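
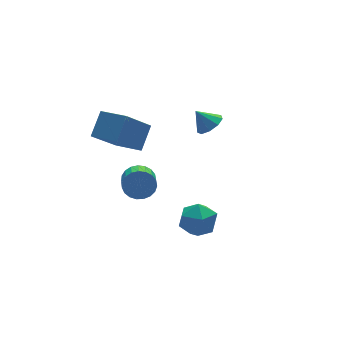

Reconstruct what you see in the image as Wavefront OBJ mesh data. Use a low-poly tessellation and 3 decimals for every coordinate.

v -4.011 -0.32 2.705
v -3.192 0.375 3.708
v -4.742 0.947 2.424
v -3.923 1.642 3.427
v -2.557 0.178 1.173
v -1.738 0.873 2.176
v -3.288 1.445 0.892
v -2.469 2.14 1.895
v -1.501 2.851 -3.341
v -1.075 3.005 -2.622
v -1.492 2.002 -2.16
v -1.919 1.849 -2.879
v -1.384 3.163 -2.559
v -1.801 2.16 -2.097
v -1.714 3.267 -2.63
v -2.132 2.264 -2.169
v -2.008 3.299 -2.825
v -2.425 2.296 -2.364
v -2.213 3.254 -3.109
v -2.63 2.251 -2.648
v -2.296 3.139 -3.433
v -2.713 2.137 -2.972
v -2.241 2.975 -3.741
v -2.658 1.972 -3.28
v -2.058 2.789 -3.98
v -2.475 1.786 -3.518
v -1.779 2.614 -4.108
v -2.197 1.611 -3.647
v -1.452 2.48 -4.104
v -1.869 1.477 -3.642
v -1.134 2.41 -3.967
v -1.551 1.407 -3.506
v -0.879 2.417 -3.723
v -1.296 1.414 -3.261
v -0.732 2.498 -3.412
v -1.149 1.496 -2.95
v -0.717 2.641 -3.089
v -1.134 1.638 -2.627
v -0.839 2.82 -2.809
v -1.256 1.818 -2.348
v 2.018 2.188 0.031
v 2.697 2.338 0.386
v 1.462 2.632 0.909
v 2.553 2.754 0.084
v 2.159 2.905 -0.242
v 1.699 2.721 -0.44
v 1.389 2.288 -0.418
v 1.373 1.808 -0.186
v 1.659 1.506 0.148
v 2.114 1.523 0.427
v 2.523 1.852 0.521
v -2.023 -2.67 -2.331
v -1.511 -2.144 -1.608
v -0.949 -3.936 -2.172
v -0.437 -3.41 -1.449
v -1.382 -3.768 -1.252
v -2.046 -2.986 -1.35
v -0.414 -3.094 -2.43
v -1.078 -2.312 -2.528
v -0.516 -2.406 -1.67
v -1.114 -2.823 -0.941
v -1.346 -3.257 -2.839
v -1.944 -3.674 -2.11
f 2 4 1
f 5 2 1
f 1 4 3
f 3 5 1
f 2 8 4
f 6 2 5
f 6 8 2
f 4 8 3
f 7 5 3
f 3 8 7
f 7 6 5
f 8 6 7
f 10 9 13
f 10 13 11
f 11 13 14
f 11 14 12
f 13 9 15
f 13 15 14
f 14 15 16
f 14 16 12
f 15 9 17
f 15 17 16
f 16 17 18
f 16 18 12
f 17 9 19
f 17 19 18
f 18 19 20
f 18 20 12
f 19 9 21
f 19 21 20
f 20 21 22
f 20 22 12
f 21 9 23
f 21 23 22
f 22 23 24
f 22 24 12
f 23 9 25
f 23 25 24
f 24 25 26
f 24 26 12
f 25 9 27
f 25 27 26
f 26 27 28
f 26 28 12
f 27 9 29
f 27 29 28
f 28 29 30
f 28 30 12
f 29 9 31
f 29 31 30
f 30 31 32
f 30 32 12
f 31 9 33
f 31 33 32
f 32 33 34
f 32 34 12
f 33 9 35
f 33 35 34
f 34 35 36
f 34 36 12
f 35 9 37
f 35 37 36
f 36 37 38
f 36 38 12
f 37 9 39
f 37 39 38
f 38 39 40
f 38 40 12
f 39 9 10
f 39 10 40
f 40 10 11
f 40 11 12
f 42 41 44
f 42 44 43
f 44 41 45
f 44 45 43
f 45 41 46
f 45 46 43
f 46 41 47
f 46 47 43
f 47 41 48
f 47 48 43
f 48 41 49
f 48 49 43
f 49 41 50
f 49 50 43
f 50 41 51
f 50 51 43
f 51 41 42
f 51 42 43
f 52 63 57
f 52 57 53
f 52 53 59
f 52 59 62
f 52 62 63
f 53 57 61
f 57 63 56
f 63 62 54
f 62 59 58
f 59 53 60
f 55 61 56
f 55 56 54
f 55 54 58
f 55 58 60
f 55 60 61
f 56 61 57
f 54 56 63
f 58 54 62
f 60 58 59
f 61 60 53



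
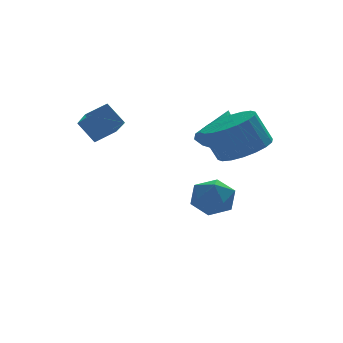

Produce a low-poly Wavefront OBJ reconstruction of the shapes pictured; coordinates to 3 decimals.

v 2.499 2.686 -0.643
v 2.922 2.224 0.094
v 2.238 1.316 -1.354
v 2.661 0.854 -0.617
v 1.808 1.291 -0.488
v 1.969 2.137 -0.049
v 3.191 1.403 -1.211
v 3.352 2.249 -0.772
v 3.35 1.43 -0.258
v 2.495 1.361 0.19
v 2.665 2.179 -1.45
v 1.81 2.11 -1.002
v 2.681 1.384 2.408
v 3.326 1.687 1.735
v 3.419 2.396 3.572
v 2.848 2.058 1.716
v 2.306 2.172 1.961
v 1.907 1.985 2.377
v 1.804 1.569 2.804
v 2.035 1.082 3.08
v 2.513 0.711 3.099
v 3.055 0.597 2.854
v 3.454 0.783 2.439
v 3.558 1.2 2.012
v 2.838 -0.869 2.682
v 3.819 -1.05 3.146
v 3.243 -0.791 4.463
v 2.262 -0.611 3.998
v 3.828 -0.569 3.056
v 3.252 -0.31 4.372
v 3.641 -0.147 2.891
v 3.065 0.111 4.208
v 3.295 0.131 2.685
v 2.719 0.39 4.002
v 2.859 0.212 2.478
v 2.283 0.47 3.795
v 2.418 0.078 2.312
v 1.842 0.336 3.628
v 2.061 -0.244 2.219
v 1.485 0.015 3.535
v 1.857 -0.689 2.217
v 1.281 -0.43 3.534
v 1.848 -1.17 2.308
v 1.272 -0.911 3.624
v 2.035 -1.591 2.472
v 1.459 -1.333 3.789
v 2.381 -1.87 2.678
v 1.805 -1.611 3.995
v 2.817 -1.95 2.885
v 2.241 -1.692 4.202
v 3.258 -1.816 3.052
v 2.682 -1.558 4.368
v 3.615 -1.495 3.145
v 3.039 -1.236 4.461
v -2.254 3.212 3.253
v -2.302 1.982 4.075
v -1.346 3.432 3.635
v -1.393 2.202 4.457
v -1.767 2.638 2.423
v -1.814 1.408 3.245
v -0.858 2.858 2.805
v -0.906 1.628 3.627
f 1 12 6
f 1 6 2
f 1 2 8
f 1 8 11
f 1 11 12
f 2 6 10
f 6 12 5
f 12 11 3
f 11 8 7
f 8 2 9
f 4 10 5
f 4 5 3
f 4 3 7
f 4 7 9
f 4 9 10
f 5 10 6
f 3 5 12
f 7 3 11
f 9 7 8
f 10 9 2
f 14 13 16
f 14 16 15
f 16 13 17
f 16 17 15
f 17 13 18
f 17 18 15
f 18 13 19
f 18 19 15
f 19 13 20
f 19 20 15
f 20 13 21
f 20 21 15
f 21 13 22
f 21 22 15
f 22 13 23
f 22 23 15
f 23 13 24
f 23 24 15
f 24 13 14
f 24 14 15
f 26 25 29
f 26 29 27
f 27 29 30
f 27 30 28
f 29 25 31
f 29 31 30
f 30 31 32
f 30 32 28
f 31 25 33
f 31 33 32
f 32 33 34
f 32 34 28
f 33 25 35
f 33 35 34
f 34 35 36
f 34 36 28
f 35 25 37
f 35 37 36
f 36 37 38
f 36 38 28
f 37 25 39
f 37 39 38
f 38 39 40
f 38 40 28
f 39 25 41
f 39 41 40
f 40 41 42
f 40 42 28
f 41 25 43
f 41 43 42
f 42 43 44
f 42 44 28
f 43 25 45
f 43 45 44
f 44 45 46
f 44 46 28
f 45 25 47
f 45 47 46
f 46 47 48
f 46 48 28
f 47 25 49
f 47 49 48
f 48 49 50
f 48 50 28
f 49 25 51
f 49 51 50
f 50 51 52
f 50 52 28
f 51 25 53
f 51 53 52
f 52 53 54
f 52 54 28
f 53 25 26
f 53 26 54
f 54 26 27
f 54 27 28
f 56 58 55
f 59 56 55
f 55 58 57
f 57 59 55
f 56 62 58
f 60 56 59
f 60 62 56
f 58 62 57
f 61 59 57
f 57 62 61
f 61 60 59
f 62 60 61



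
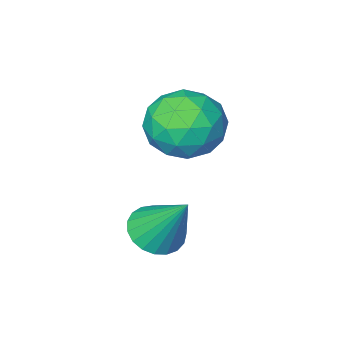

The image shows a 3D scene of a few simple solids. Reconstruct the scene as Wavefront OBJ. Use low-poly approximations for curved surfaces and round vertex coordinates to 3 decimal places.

v -0.342 -2.656 -0.145
v 0.156 -3.006 0.888
v -1.636 -4.094 -0.008
v -1.138 -4.444 1.025
v -1.74 -3.408 0.969
v -0.94 -2.519 0.885
v -0.54 -4.581 -0.005
v 0.26 -3.692 -0.089
v 0.033 -4.195 0.975
v -0.708 -3.47 1.577
v -0.772 -3.63 -0.697
v -1.513 -2.905 -0.095
v 0.021 -2.705 0.359
v -1.501 -4.395 0.521
v -1.854 -3.787 0.488
v -1.562 -3.992 1.095
v -0.623 -2.419 0.357
v -0.331 -2.624 0.965
v -1.445 -2.861 1.012
v -1.149 -4.476 -0.085
v -0.857 -4.681 0.523
v 0.082 -3.108 -0.215
v 0.374 -3.313 0.392
v -0.035 -4.239 -0.132
v 0.241 -3.609 1.018
v -0.52 -4.454 1.098
v -0.168 -4.535 0.493
v 0.302 -4.012 0.443
v -0.195 -3.183 1.371
v -0.955 -4.028 1.452
v -1.309 -3.42 1.419
v -0.839 -2.897 1.369
v -0.267 -3.882 1.423
v -0.525 -3.072 -0.572
v -1.285 -3.917 -0.491
v -0.641 -4.203 -0.489
v -0.171 -3.68 -0.539
v -0.96 -2.646 -0.218
v -1.721 -3.491 -0.138
v -1.782 -3.088 0.437
v -1.312 -2.565 0.387
v -1.213 -3.218 -0.543
v 0.889 -2.225 -2.322
v 1.706 -2.03 -2.318
v 0.611 -1.095 -0.658
v 1.571 -1.774 -2.514
v 1.319 -1.596 -2.677
v 0.992 -1.527 -2.778
v 0.647 -1.578 -2.801
v 0.344 -1.742 -2.741
v 0.135 -1.988 -2.608
v 0.057 -2.276 -2.426
v 0.122 -2.555 -2.226
v 0.32 -2.776 -2.042
v 0.617 -2.903 -1.907
v 0.96 -2.912 -1.844
v 1.291 -2.802 -1.863
v 1.553 -2.592 -1.962
v 1.699 -2.319 -2.122
f 1 38 17
f 38 12 41
f 17 41 6
f 38 41 17
f 1 17 13
f 17 6 18
f 13 18 2
f 17 18 13
f 1 13 22
f 13 2 23
f 22 23 8
f 13 23 22
f 1 22 34
f 22 8 37
f 34 37 11
f 22 37 34
f 1 34 38
f 34 11 42
f 38 42 12
f 34 42 38
f 2 18 29
f 18 6 32
f 29 32 10
f 18 32 29
f 6 41 19
f 41 12 40
f 19 40 5
f 41 40 19
f 12 42 39
f 42 11 35
f 39 35 3
f 42 35 39
f 11 37 36
f 37 8 24
f 36 24 7
f 37 24 36
f 8 23 28
f 23 2 25
f 28 25 9
f 23 25 28
f 4 30 16
f 30 10 31
f 16 31 5
f 30 31 16
f 4 16 14
f 16 5 15
f 14 15 3
f 16 15 14
f 4 14 21
f 14 3 20
f 21 20 7
f 14 20 21
f 4 21 26
f 21 7 27
f 26 27 9
f 21 27 26
f 4 26 30
f 26 9 33
f 30 33 10
f 26 33 30
f 5 31 19
f 31 10 32
f 19 32 6
f 31 32 19
f 3 15 39
f 15 5 40
f 39 40 12
f 15 40 39
f 7 20 36
f 20 3 35
f 36 35 11
f 20 35 36
f 9 27 28
f 27 7 24
f 28 24 8
f 27 24 28
f 10 33 29
f 33 9 25
f 29 25 2
f 33 25 29
f 44 43 46
f 44 46 45
f 46 43 47
f 46 47 45
f 47 43 48
f 47 48 45
f 48 43 49
f 48 49 45
f 49 43 50
f 49 50 45
f 50 43 51
f 50 51 45
f 51 43 52
f 51 52 45
f 52 43 53
f 52 53 45
f 53 43 54
f 53 54 45
f 54 43 55
f 54 55 45
f 55 43 56
f 55 56 45
f 56 43 57
f 56 57 45
f 57 43 58
f 57 58 45
f 58 43 59
f 58 59 45
f 59 43 44
f 59 44 45



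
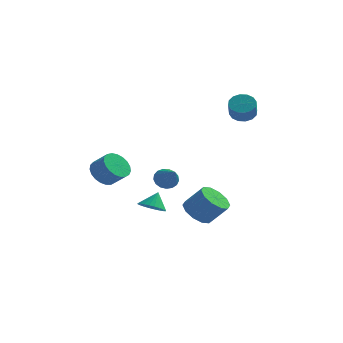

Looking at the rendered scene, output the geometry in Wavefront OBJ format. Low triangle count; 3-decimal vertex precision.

v 2.052 1.262 -3.855
v 2.768 0.993 -4.483
v 3.785 0.968 -3.313
v 3.068 1.238 -2.685
v 2.757 1.604 -4.46
v 3.773 1.58 -3.29
v 2.476 2.085 -4.206
v 3.492 2.06 -3.036
v 2.033 2.251 -3.818
v 3.05 2.227 -2.648
v 1.598 2.04 -3.444
v 2.614 2.016 -2.274
v 1.335 1.532 -3.227
v 2.352 1.507 -2.057
v 1.347 0.92 -3.25
v 2.363 0.896 -2.08
v 1.628 0.44 -3.504
v 2.644 0.415 -2.334
v 2.07 0.273 -3.892
v 3.087 0.249 -2.722
v 2.506 0.484 -4.266
v 3.522 0.46 -3.096
v 1.209 -2.011 -0.306
v 1.525 -1.521 0.044
v 1.971 -3.169 0.626
v 1.249 -1.57 0.21
v 0.964 -1.719 0.257
v 0.735 -1.936 0.176
v 0.614 -2.17 -0.016
v 0.63 -2.367 -0.275
v 0.779 -2.483 -0.54
v 1.026 -2.491 -0.752
v 1.315 -2.389 -0.861
v 1.579 -2.2 -0.844
v 1.759 -1.969 -0.703
v 1.813 -1.747 -0.471
v 1.729 -1.585 -0.201
v 3.936 3.918 2.738
v 4.68 3.859 2.594
v 4.788 3.122 3.457
v 4.044 3.182 3.602
v 4.649 4.155 2.851
v 4.758 3.418 3.714
v 4.428 4.388 3.078
v 4.536 3.651 3.941
v 4.074 4.495 3.213
v 4.183 3.759 4.077
v 3.684 4.448 3.222
v 3.792 3.711 4.085
v 3.361 4.258 3.101
v 3.469 3.522 3.964
v 3.192 3.978 2.883
v 3.3 3.241 3.746
v 3.222 3.682 2.626
v 3.331 2.945 3.489
v 3.444 3.449 2.399
v 3.552 2.712 3.262
v 3.797 3.341 2.263
v 3.906 2.605 3.127
v 4.188 3.389 2.255
v 4.296 2.652 3.118
v 4.511 3.578 2.376
v 4.619 2.842 3.239
v -0.657 2.137 -4.076
v 0.147 2.083 -4.227
v -0.443 2.703 -3.144
v 0.074 2.357 -4.376
v -0.111 2.597 -4.48
v -0.379 2.767 -4.521
v -0.689 2.841 -4.495
v -0.994 2.808 -4.405
v -1.248 2.673 -4.265
v -1.412 2.456 -4.096
v -1.461 2.191 -3.924
v -1.387 1.918 -3.775
v -1.203 1.678 -3.671
v -0.935 1.508 -3.63
v -0.625 1.434 -3.656
v -0.32 1.467 -3.746
v -0.066 1.602 -3.886
v 0.098 1.818 -4.055
v -1.805 -3.116 0.22
v -1.217 -3.045 -0.431
v -0.388 -3.314 0.289
v -0.975 -3.384 0.94
v -1.223 -2.705 -0.297
v -0.394 -2.974 0.423
v -1.329 -2.436 -0.073
v -0.5 -2.704 0.646
v -1.518 -2.284 0.201
v -0.689 -2.552 0.92
v -1.757 -2.276 0.479
v -0.927 -2.544 1.198
v -2.003 -2.413 0.712
v -1.174 -2.682 1.431
v -2.215 -2.672 0.86
v -1.386 -2.94 1.579
v -2.357 -3.007 0.897
v -1.528 -3.276 1.616
v -2.402 -3.362 0.817
v -1.573 -3.63 1.537
v -2.345 -3.673 0.635
v -1.516 -3.942 1.354
v -2.194 -3.889 0.38
v -1.365 -4.157 1.1
v -1.975 -3.97 0.098
v -1.146 -4.239 0.818
v -1.728 -3.904 -0.163
v -0.898 -4.173 0.557
v -1.493 -3.702 -0.358
v -0.664 -3.97 0.362
v -1.312 -3.398 -0.452
v -0.483 -3.667 0.267
f 2 1 5
f 2 5 3
f 3 5 6
f 3 6 4
f 5 1 7
f 5 7 6
f 6 7 8
f 6 8 4
f 7 1 9
f 7 9 8
f 8 9 10
f 8 10 4
f 9 1 11
f 9 11 10
f 10 11 12
f 10 12 4
f 11 1 13
f 11 13 12
f 12 13 14
f 12 14 4
f 13 1 15
f 13 15 14
f 14 15 16
f 14 16 4
f 15 1 17
f 15 17 16
f 16 17 18
f 16 18 4
f 17 1 19
f 17 19 18
f 18 19 20
f 18 20 4
f 19 1 21
f 19 21 20
f 20 21 22
f 20 22 4
f 21 1 2
f 21 2 22
f 22 2 3
f 22 3 4
f 24 23 26
f 24 26 25
f 26 23 27
f 26 27 25
f 27 23 28
f 27 28 25
f 28 23 29
f 28 29 25
f 29 23 30
f 29 30 25
f 30 23 31
f 30 31 25
f 31 23 32
f 31 32 25
f 32 23 33
f 32 33 25
f 33 23 34
f 33 34 25
f 34 23 35
f 34 35 25
f 35 23 36
f 35 36 25
f 36 23 37
f 36 37 25
f 37 23 24
f 37 24 25
f 39 38 42
f 39 42 40
f 40 42 43
f 40 43 41
f 42 38 44
f 42 44 43
f 43 44 45
f 43 45 41
f 44 38 46
f 44 46 45
f 45 46 47
f 45 47 41
f 46 38 48
f 46 48 47
f 47 48 49
f 47 49 41
f 48 38 50
f 48 50 49
f 49 50 51
f 49 51 41
f 50 38 52
f 50 52 51
f 51 52 53
f 51 53 41
f 52 38 54
f 52 54 53
f 53 54 55
f 53 55 41
f 54 38 56
f 54 56 55
f 55 56 57
f 55 57 41
f 56 38 58
f 56 58 57
f 57 58 59
f 57 59 41
f 58 38 60
f 58 60 59
f 59 60 61
f 59 61 41
f 60 38 62
f 60 62 61
f 61 62 63
f 61 63 41
f 62 38 39
f 62 39 63
f 63 39 40
f 63 40 41
f 65 64 67
f 65 67 66
f 67 64 68
f 67 68 66
f 68 64 69
f 68 69 66
f 69 64 70
f 69 70 66
f 70 64 71
f 70 71 66
f 71 64 72
f 71 72 66
f 72 64 73
f 72 73 66
f 73 64 74
f 73 74 66
f 74 64 75
f 74 75 66
f 75 64 76
f 75 76 66
f 76 64 77
f 76 77 66
f 77 64 78
f 77 78 66
f 78 64 79
f 78 79 66
f 79 64 80
f 79 80 66
f 80 64 81
f 80 81 66
f 81 64 65
f 81 65 66
f 83 82 86
f 83 86 84
f 84 86 87
f 84 87 85
f 86 82 88
f 86 88 87
f 87 88 89
f 87 89 85
f 88 82 90
f 88 90 89
f 89 90 91
f 89 91 85
f 90 82 92
f 90 92 91
f 91 92 93
f 91 93 85
f 92 82 94
f 92 94 93
f 93 94 95
f 93 95 85
f 94 82 96
f 94 96 95
f 95 96 97
f 95 97 85
f 96 82 98
f 96 98 97
f 97 98 99
f 97 99 85
f 98 82 100
f 98 100 99
f 99 100 101
f 99 101 85
f 100 82 102
f 100 102 101
f 101 102 103
f 101 103 85
f 102 82 104
f 102 104 103
f 103 104 105
f 103 105 85
f 104 82 106
f 104 106 105
f 105 106 107
f 105 107 85
f 106 82 108
f 106 108 107
f 107 108 109
f 107 109 85
f 108 82 110
f 108 110 109
f 109 110 111
f 109 111 85
f 110 82 112
f 110 112 111
f 111 112 113
f 111 113 85
f 112 82 83
f 112 83 113
f 113 83 84
f 113 84 85



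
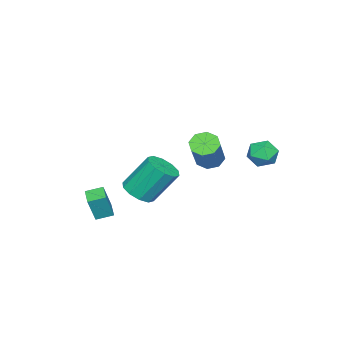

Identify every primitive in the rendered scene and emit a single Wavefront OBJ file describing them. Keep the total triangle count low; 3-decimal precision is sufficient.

v 2.014 1.239 -0.106
v 2.503 1.379 -0.602
v 3.934 1.88 0.95
v 3.446 1.741 1.446
v 2.208 1.817 -0.471
v 3.64 2.318 1.081
v 1.8 1.916 -0.127
v 3.232 2.417 1.425
v 1.517 1.619 0.23
v 2.949 2.12 1.782
v 1.526 1.1 0.39
v 2.957 1.601 1.942
v 1.82 0.662 0.259
v 3.252 1.163 1.811
v 2.228 0.563 -0.085
v 3.66 1.064 1.467
v 2.511 0.86 -0.442
v 3.943 1.361 1.11
v -0.607 2.647 -0.164
v -0.214 2.178 -0.741
v -1.726 2.662 -0.939
v -1.333 2.193 -1.516
v -1.537 1.86 -0.771
v -0.845 1.851 -0.292
v -1.095 2.989 -1.388
v -0.403 2.98 -0.909
v -0.515 2.39 -1.498
v -0.788 1.691 -1.116
v -1.152 3.149 -0.564
v -1.425 2.45 -0.182
v 4.196 -1.195 -1.945
v 5.029 -1.152 -1.7
v 4.498 -0.143 -0.069
v 3.664 -0.185 -0.315
v 4.923 -0.72 -2.002
v 4.391 0.289 -0.371
v 4.539 -0.47 -2.282
v 4.007 0.54 -0.652
v 4.023 -0.496 -2.434
v 3.492 0.513 -0.803
v 3.574 -0.789 -2.399
v 3.042 0.22 -0.768
v 3.362 -1.237 -2.191
v 2.831 -0.228 -0.56
v 3.469 -1.669 -1.889
v 2.937 -0.66 -0.258
v 3.853 -1.92 -1.608
v 3.321 -0.91 0.022
v 4.368 -1.893 -1.457
v 3.837 -0.884 0.174
v 4.818 -1.6 -1.492
v 4.286 -0.591 0.139
v 2.95 -4.354 -4.389
v 3.401 -4.494 -3.071
v 2.463 -3.661 -4.149
v 2.914 -3.801 -2.831
v 3.726 -3.739 -4.589
v 4.177 -3.879 -3.271
v 3.239 -3.046 -4.349
v 3.69 -3.186 -3.031
f 2 1 5
f 2 5 3
f 3 5 6
f 3 6 4
f 5 1 7
f 5 7 6
f 6 7 8
f 6 8 4
f 7 1 9
f 7 9 8
f 8 9 10
f 8 10 4
f 9 1 11
f 9 11 10
f 10 11 12
f 10 12 4
f 11 1 13
f 11 13 12
f 12 13 14
f 12 14 4
f 13 1 15
f 13 15 14
f 14 15 16
f 14 16 4
f 15 1 17
f 15 17 16
f 16 17 18
f 16 18 4
f 17 1 2
f 17 2 18
f 18 2 3
f 18 3 4
f 19 30 24
f 19 24 20
f 19 20 26
f 19 26 29
f 19 29 30
f 20 24 28
f 24 30 23
f 30 29 21
f 29 26 25
f 26 20 27
f 22 28 23
f 22 23 21
f 22 21 25
f 22 25 27
f 22 27 28
f 23 28 24
f 21 23 30
f 25 21 29
f 27 25 26
f 28 27 20
f 32 31 35
f 32 35 33
f 33 35 36
f 33 36 34
f 35 31 37
f 35 37 36
f 36 37 38
f 36 38 34
f 37 31 39
f 37 39 38
f 38 39 40
f 38 40 34
f 39 31 41
f 39 41 40
f 40 41 42
f 40 42 34
f 41 31 43
f 41 43 42
f 42 43 44
f 42 44 34
f 43 31 45
f 43 45 44
f 44 45 46
f 44 46 34
f 45 31 47
f 45 47 46
f 46 47 48
f 46 48 34
f 47 31 49
f 47 49 48
f 48 49 50
f 48 50 34
f 49 31 51
f 49 51 50
f 50 51 52
f 50 52 34
f 51 31 32
f 51 32 52
f 52 32 33
f 52 33 34
f 54 56 53
f 57 54 53
f 53 56 55
f 55 57 53
f 54 60 56
f 58 54 57
f 58 60 54
f 56 60 55
f 59 57 55
f 55 60 59
f 59 58 57
f 60 58 59



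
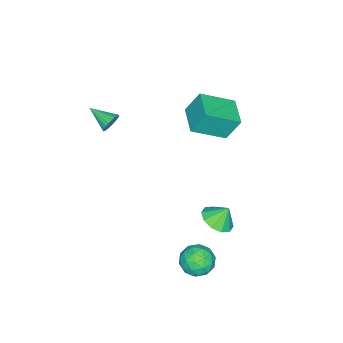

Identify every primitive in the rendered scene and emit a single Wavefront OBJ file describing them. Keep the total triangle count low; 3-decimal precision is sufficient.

v 2.171 -3.173 2.708
v 2.409 -3.37 2.217
v 2.089 -4.427 3.172
v 2.593 -3.335 2.344
v 2.713 -3.275 2.527
v 2.75 -3.2 2.737
v 2.699 -3.121 2.943
v 2.568 -3.05 3.113
v 2.377 -2.997 3.221
v 2.154 -2.971 3.252
v 1.934 -2.976 3.199
v 1.75 -3.01 3.072
v 1.63 -3.07 2.89
v 1.593 -3.145 2.68
v 1.643 -3.224 2.474
v 1.774 -3.296 2.304
v 1.966 -3.349 2.195
v 2.189 -3.375 2.165
v -2.986 -0.199 0.283
v -3.352 0.41 1.57
v -1.772 0.834 0.14
v -2.139 1.443 1.427
v -1.781 -1.483 1.233
v -2.148 -0.874 2.52
v -0.568 -0.45 1.09
v -0.934 0.159 2.377
v 4.167 3.367 -3.662
v 4.677 2.624 -3.871
v 3.023 2.476 -3.289
v 3.533 1.733 -3.498
v 3.747 2.248 -2.76
v 4.454 2.799 -2.991
v 3.246 2.301 -4.169
v 3.953 2.852 -4.4
v 4.108 1.965 -4.185
v 4.418 1.933 -3.314
v 3.282 3.167 -3.846
v 3.592 3.135 -2.975
v 4.522 3.074 -3.8
v 3.178 2.026 -3.36
v 3.303 2.329 -2.927
v 3.603 1.893 -3.05
v 4.391 3.176 -3.282
v 4.691 2.74 -3.405
v 4.145 2.519 -2.751
v 3.009 2.36 -3.755
v 3.309 1.924 -3.878
v 4.097 3.207 -4.11
v 4.397 2.771 -4.233
v 3.555 2.581 -4.409
v 4.488 2.25 -4.107
v 3.815 1.726 -3.887
v 3.647 2.06 -4.282
v 4.062 2.383 -4.418
v 4.67 2.231 -3.595
v 3.997 1.707 -3.375
v 4.123 2.01 -2.941
v 4.539 2.333 -3.077
v 4.335 1.843 -3.779
v 3.703 3.393 -3.785
v 3.03 2.869 -3.565
v 3.161 2.767 -4.083
v 3.577 3.09 -4.219
v 3.885 3.374 -3.273
v 3.212 2.85 -3.053
v 3.638 2.717 -2.742
v 4.053 3.04 -2.878
v 3.365 3.257 -3.381
v 0.316 1.609 -4.246
v 0.998 2.223 -4.298
v -0.016 2.051 -3.354
v 0.548 2.437 -4.571
v 0.009 2.335 -4.72
v -0.413 1.955 -4.689
v -0.557 1.443 -4.488
v -0.367 0.994 -4.195
v 0.083 0.78 -3.922
v 0.622 0.882 -3.772
v 1.044 1.262 -3.804
v 1.188 1.774 -4.005
f 2 1 4
f 2 4 3
f 4 1 5
f 4 5 3
f 5 1 6
f 5 6 3
f 6 1 7
f 6 7 3
f 7 1 8
f 7 8 3
f 8 1 9
f 8 9 3
f 9 1 10
f 9 10 3
f 10 1 11
f 10 11 3
f 11 1 12
f 11 12 3
f 12 1 13
f 12 13 3
f 13 1 14
f 13 14 3
f 14 1 15
f 14 15 3
f 15 1 16
f 15 16 3
f 16 1 17
f 16 17 3
f 17 1 18
f 17 18 3
f 18 1 2
f 18 2 3
f 20 22 19
f 23 20 19
f 19 22 21
f 21 23 19
f 20 26 22
f 24 20 23
f 24 26 20
f 22 26 21
f 25 23 21
f 21 26 25
f 25 24 23
f 26 24 25
f 27 64 43
f 64 38 67
f 43 67 32
f 64 67 43
f 27 43 39
f 43 32 44
f 39 44 28
f 43 44 39
f 27 39 48
f 39 28 49
f 48 49 34
f 39 49 48
f 27 48 60
f 48 34 63
f 60 63 37
f 48 63 60
f 27 60 64
f 60 37 68
f 64 68 38
f 60 68 64
f 28 44 55
f 44 32 58
f 55 58 36
f 44 58 55
f 32 67 45
f 67 38 66
f 45 66 31
f 67 66 45
f 38 68 65
f 68 37 61
f 65 61 29
f 68 61 65
f 37 63 62
f 63 34 50
f 62 50 33
f 63 50 62
f 34 49 54
f 49 28 51
f 54 51 35
f 49 51 54
f 30 56 42
f 56 36 57
f 42 57 31
f 56 57 42
f 30 42 40
f 42 31 41
f 40 41 29
f 42 41 40
f 30 40 47
f 40 29 46
f 47 46 33
f 40 46 47
f 30 47 52
f 47 33 53
f 52 53 35
f 47 53 52
f 30 52 56
f 52 35 59
f 56 59 36
f 52 59 56
f 31 57 45
f 57 36 58
f 45 58 32
f 57 58 45
f 29 41 65
f 41 31 66
f 65 66 38
f 41 66 65
f 33 46 62
f 46 29 61
f 62 61 37
f 46 61 62
f 35 53 54
f 53 33 50
f 54 50 34
f 53 50 54
f 36 59 55
f 59 35 51
f 55 51 28
f 59 51 55
f 70 69 72
f 70 72 71
f 72 69 73
f 72 73 71
f 73 69 74
f 73 74 71
f 74 69 75
f 74 75 71
f 75 69 76
f 75 76 71
f 76 69 77
f 76 77 71
f 77 69 78
f 77 78 71
f 78 69 79
f 78 79 71
f 79 69 80
f 79 80 71
f 80 69 70
f 80 70 71



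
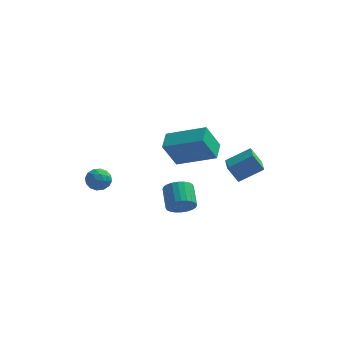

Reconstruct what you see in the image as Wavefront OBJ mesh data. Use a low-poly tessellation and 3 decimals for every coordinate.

v 0.876 0.147 -0.736
v 0.289 -0.268 0.627
v 0.859 1.143 -0.44
v 0.272 0.729 0.922
v 2.808 -0.049 0.038
v 2.221 -0.463 1.4
v 2.791 0.948 0.333
v 2.204 0.533 1.696
v -2.368 -1.933 -0.481
v -2.056 -2.203 -0.986
v -2.344 -2.857 0.026
v -2.032 -3.127 -0.479
v -1.73 -2.685 -0.107
v -1.744 -2.114 -0.421
v -2.656 -2.946 -0.539
v -2.67 -2.375 -0.853
v -2.234 -2.829 -1.022
v -1.661 -2.667 -0.755
v -2.739 -2.393 -0.205
v -2.166 -2.231 0.062
v -2.214 -1.987 -0.778
v -2.186 -3.073 -0.182
v -2.008 -2.813 0.037
v -1.825 -2.972 -0.26
v -2.031 -1.934 -0.446
v -1.847 -2.093 -0.743
v -1.656 -2.376 -0.226
v -2.553 -2.967 -0.217
v -2.369 -3.126 -0.514
v -2.575 -2.088 -0.7
v -2.392 -2.247 -0.997
v -2.744 -2.684 -0.734
v -2.135 -2.513 -1.096
v -2.121 -3.056 -0.798
v -2.487 -2.95 -0.834
v -2.496 -2.615 -1.018
v -1.799 -2.418 -0.939
v -1.785 -2.961 -0.641
v -1.607 -2.702 -0.422
v -1.616 -2.366 -0.607
v -1.903 -2.786 -0.96
v -2.615 -2.099 -0.319
v -2.601 -2.642 -0.021
v -2.784 -2.694 -0.353
v -2.793 -2.358 -0.538
v -2.279 -2.004 -0.162
v -2.265 -2.547 0.136
v -1.904 -2.445 0.058
v -1.913 -2.11 -0.126
v -2.497 -2.274 0
v 3.568 1.638 -2.537
v 3.014 1.704 -1.695
v 3.254 2.977 -2.849
v 2.7 3.043 -2.007
v 4.72 2.077 -1.813
v 4.166 2.143 -0.971
v 4.406 3.416 -2.125
v 3.852 3.482 -1.283
v 1.877 -3.859 -0.935
v 2.189 -4.101 -0.357
v 1.855 -3.123 0.233
v 1.543 -2.881 -0.345
v 2.393 -3.961 -0.473
v 2.059 -2.983 0.117
v 2.519 -3.806 -0.66
v 2.184 -2.828 -0.07
v 2.546 -3.658 -0.888
v 2.212 -2.681 -0.298
v 2.472 -3.542 -1.124
v 2.138 -2.564 -0.534
v 2.307 -3.473 -1.331
v 1.973 -2.495 -0.74
v 2.077 -3.464 -1.477
v 1.743 -2.486 -0.887
v 1.816 -3.514 -1.541
v 1.482 -2.536 -0.951
v 1.565 -3.617 -1.513
v 1.231 -2.639 -0.923
v 1.361 -3.757 -1.397
v 1.027 -2.779 -0.807
v 1.236 -3.912 -1.21
v 0.901 -2.934 -0.62
v 1.208 -4.059 -0.982
v 0.874 -3.082 -0.392
v 1.282 -4.176 -0.746
v 0.948 -3.198 -0.156
v 1.447 -4.245 -0.54
v 1.113 -3.267 0.051
v 1.677 -4.254 -0.393
v 1.343 -3.276 0.197
v 1.938 -4.204 -0.329
v 1.604 -3.226 0.261
f 2 4 1
f 5 2 1
f 1 4 3
f 3 5 1
f 2 8 4
f 6 2 5
f 6 8 2
f 4 8 3
f 7 5 3
f 3 8 7
f 7 6 5
f 8 6 7
f 9 46 25
f 46 20 49
f 25 49 14
f 46 49 25
f 9 25 21
f 25 14 26
f 21 26 10
f 25 26 21
f 9 21 30
f 21 10 31
f 30 31 16
f 21 31 30
f 9 30 42
f 30 16 45
f 42 45 19
f 30 45 42
f 9 42 46
f 42 19 50
f 46 50 20
f 42 50 46
f 10 26 37
f 26 14 40
f 37 40 18
f 26 40 37
f 14 49 27
f 49 20 48
f 27 48 13
f 49 48 27
f 20 50 47
f 50 19 43
f 47 43 11
f 50 43 47
f 19 45 44
f 45 16 32
f 44 32 15
f 45 32 44
f 16 31 36
f 31 10 33
f 36 33 17
f 31 33 36
f 12 38 24
f 38 18 39
f 24 39 13
f 38 39 24
f 12 24 22
f 24 13 23
f 22 23 11
f 24 23 22
f 12 22 29
f 22 11 28
f 29 28 15
f 22 28 29
f 12 29 34
f 29 15 35
f 34 35 17
f 29 35 34
f 12 34 38
f 34 17 41
f 38 41 18
f 34 41 38
f 13 39 27
f 39 18 40
f 27 40 14
f 39 40 27
f 11 23 47
f 23 13 48
f 47 48 20
f 23 48 47
f 15 28 44
f 28 11 43
f 44 43 19
f 28 43 44
f 17 35 36
f 35 15 32
f 36 32 16
f 35 32 36
f 18 41 37
f 41 17 33
f 37 33 10
f 41 33 37
f 52 54 51
f 55 52 51
f 51 54 53
f 53 55 51
f 52 58 54
f 56 52 55
f 56 58 52
f 54 58 53
f 57 55 53
f 53 58 57
f 57 56 55
f 58 56 57
f 60 59 63
f 60 63 61
f 61 63 64
f 61 64 62
f 63 59 65
f 63 65 64
f 64 65 66
f 64 66 62
f 65 59 67
f 65 67 66
f 66 67 68
f 66 68 62
f 67 59 69
f 67 69 68
f 68 69 70
f 68 70 62
f 69 59 71
f 69 71 70
f 70 71 72
f 70 72 62
f 71 59 73
f 71 73 72
f 72 73 74
f 72 74 62
f 73 59 75
f 73 75 74
f 74 75 76
f 74 76 62
f 75 59 77
f 75 77 76
f 76 77 78
f 76 78 62
f 77 59 79
f 77 79 78
f 78 79 80
f 78 80 62
f 79 59 81
f 79 81 80
f 80 81 82
f 80 82 62
f 81 59 83
f 81 83 82
f 82 83 84
f 82 84 62
f 83 59 85
f 83 85 84
f 84 85 86
f 84 86 62
f 85 59 87
f 85 87 86
f 86 87 88
f 86 88 62
f 87 59 89
f 87 89 88
f 88 89 90
f 88 90 62
f 89 59 91
f 89 91 90
f 90 91 92
f 90 92 62
f 91 59 60
f 91 60 92
f 92 60 61
f 92 61 62



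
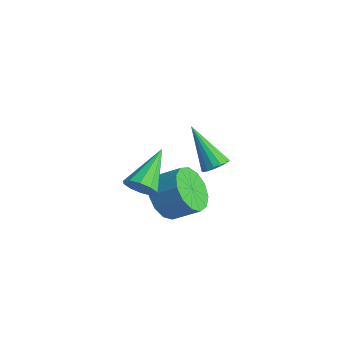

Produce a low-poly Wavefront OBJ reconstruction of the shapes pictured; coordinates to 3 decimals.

v 1.214 -3.432 2.459
v 1.516 -3.666 3.069
v 0.446 -1.868 3.441
v 1.807 -3.397 2.867
v 1.871 -3.14 2.509
v 1.684 -2.995 2.132
v 1.318 -3.017 1.88
v 0.912 -3.198 1.849
v 0.622 -3.467 2.052
v 0.558 -3.724 2.41
v 0.745 -3.868 2.787
v 1.111 -3.847 3.039
v 0.067 -1.487 0.119
v 0.862 -2.132 -0.192
v 1.707 -1.439 0.53
v 0.913 -0.793 0.841
v 0.839 -1.684 -0.595
v 1.685 -0.991 0.127
v 0.571 -1.174 -0.771
v 1.417 -0.481 -0.05
v 0.143 -0.762 -0.665
v 0.989 -0.069 0.057
v -0.309 -0.581 -0.31
v 0.537 0.112 0.412
v -0.641 -0.687 0.182
v 0.204 0.006 0.904
v -0.749 -1.047 0.653
v 0.096 -0.354 1.375
v -0.598 -1.547 0.955
v 0.248 -0.854 1.677
v -0.235 -2.027 0.992
v 0.61 -1.334 1.714
v 0.224 -2.336 0.751
v 1.069 -1.643 1.473
v 0.633 -2.375 0.31
v 1.478 -1.682 1.032
v -1.139 1.971 -0.525
v -0.648 1.889 -0.139
v -2.501 1.769 1.165
v -0.7 2.211 -0.142
v -0.869 2.468 -0.248
v -1.111 2.593 -0.428
v -1.36 2.55 -0.634
v -1.55 2.352 -0.811
v -1.63 2.052 -0.911
v -1.578 1.73 -0.908
v -1.408 1.473 -0.801
v -1.166 1.349 -0.621
v -0.917 1.391 -0.415
v -0.727 1.589 -0.238
f 2 1 4
f 2 4 3
f 4 1 5
f 4 5 3
f 5 1 6
f 5 6 3
f 6 1 7
f 6 7 3
f 7 1 8
f 7 8 3
f 8 1 9
f 8 9 3
f 9 1 10
f 9 10 3
f 10 1 11
f 10 11 3
f 11 1 12
f 11 12 3
f 12 1 2
f 12 2 3
f 14 13 17
f 14 17 15
f 15 17 18
f 15 18 16
f 17 13 19
f 17 19 18
f 18 19 20
f 18 20 16
f 19 13 21
f 19 21 20
f 20 21 22
f 20 22 16
f 21 13 23
f 21 23 22
f 22 23 24
f 22 24 16
f 23 13 25
f 23 25 24
f 24 25 26
f 24 26 16
f 25 13 27
f 25 27 26
f 26 27 28
f 26 28 16
f 27 13 29
f 27 29 28
f 28 29 30
f 28 30 16
f 29 13 31
f 29 31 30
f 30 31 32
f 30 32 16
f 31 13 33
f 31 33 32
f 32 33 34
f 32 34 16
f 33 13 35
f 33 35 34
f 34 35 36
f 34 36 16
f 35 13 14
f 35 14 36
f 36 14 15
f 36 15 16
f 38 37 40
f 38 40 39
f 40 37 41
f 40 41 39
f 41 37 42
f 41 42 39
f 42 37 43
f 42 43 39
f 43 37 44
f 43 44 39
f 44 37 45
f 44 45 39
f 45 37 46
f 45 46 39
f 46 37 47
f 46 47 39
f 47 37 48
f 47 48 39
f 48 37 49
f 48 49 39
f 49 37 50
f 49 50 39
f 50 37 38
f 50 38 39



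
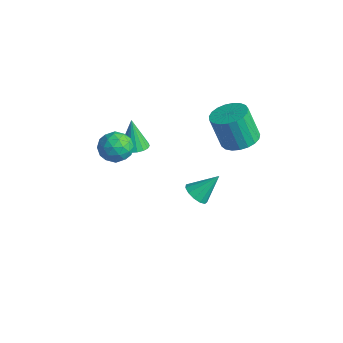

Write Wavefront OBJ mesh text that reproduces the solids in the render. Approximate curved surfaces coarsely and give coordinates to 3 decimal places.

v 0.138 0.286 -3.779
v 0.772 0.015 -3.763
v 0.542 1.294 -2.701
v 0.781 0.297 -4.03
v 0.586 0.576 -4.217
v 0.248 0.763 -4.266
v -0.124 0.799 -4.16
v -0.413 0.672 -3.933
v -0.527 0.423 -3.657
v -0.43 0.13 -3.421
v -0.152 -0.113 -3.298
v 0.217 -0.229 -3.328
v 0.562 -0.182 -3.501
v -1.17 -2.193 0.203
v -0.584 -1.895 0.331
v -1.57 -2.067 1.737
v -0.763 -1.665 0.265
v -1.022 -1.54 0.188
v -1.311 -1.544 0.113
v -1.572 -1.677 0.056
v -1.753 -1.912 0.028
v -1.819 -2.203 0.035
v -1.757 -2.492 0.075
v -1.578 -2.721 0.141
v -1.319 -2.847 0.218
v -1.03 -2.842 0.293
v -0.769 -2.709 0.35
v -0.588 -2.474 0.378
v -0.522 -2.184 0.371
v -1.156 -3.184 1.7
v -0.64 -2.982 1.053
v -0.46 -4.358 1.887
v 0.056 -4.156 1.24
v 0.089 -3.712 1.966
v -0.341 -2.986 1.85
v -0.759 -4.354 1.09
v -1.189 -3.628 0.974
v -0.395 -3.705 0.676
v 0.129 -3.308 1.217
v -1.229 -4.032 1.723
v -0.705 -3.635 2.264
v -0.959 -2.98 1.36
v -0.141 -4.36 1.58
v -0.121 -4.099 2.007
v 0.182 -3.98 1.627
v -0.784 -2.982 1.828
v -0.481 -2.863 1.448
v -0.052 -3.292 1.985
v -0.619 -4.477 1.492
v -0.316 -4.358 1.112
v -1.282 -3.36 1.313
v -0.979 -3.241 0.933
v -1.048 -4.048 0.955
v -0.512 -3.286 0.758
v -0.103 -3.976 0.868
v -0.581 -4.093 0.78
v -0.834 -3.666 0.712
v -0.204 -3.053 1.076
v 0.205 -3.743 1.186
v 0.225 -3.481 1.613
v -0.028 -3.055 1.545
v -0.06 -3.478 0.855
v -1.305 -3.597 1.754
v -0.896 -4.287 1.864
v -1.072 -4.285 1.395
v -1.325 -3.859 1.327
v -0.997 -3.364 2.072
v -0.588 -4.054 2.182
v -0.266 -3.674 2.228
v -0.519 -3.247 2.16
v -1.04 -3.862 2.085
v 2.114 1.198 1.251
v 2.806 0.618 1.361
v 2.298 0.321 2.999
v 1.606 0.902 2.889
v 2.961 0.946 1.469
v 2.453 0.649 3.106
v 2.969 1.318 1.539
v 2.461 1.021 3.176
v 2.83 1.669 1.559
v 2.321 1.372 3.196
v 2.567 1.939 1.526
v 2.058 1.642 3.163
v 2.225 2.08 1.445
v 1.717 1.784 3.083
v 1.865 2.07 1.331
v 1.356 1.773 2.969
v 1.547 1.908 1.204
v 1.038 1.612 2.841
v 1.328 1.624 1.084
v 0.819 1.328 2.721
v 1.244 1.266 0.993
v 0.736 0.97 2.631
v 1.311 0.897 0.947
v 0.803 0.6 2.585
v 1.517 0.579 0.954
v 1.009 0.283 2.591
v 1.826 0.369 1.012
v 1.318 0.072 2.649
v 2.185 0.302 1.111
v 1.677 0.005 2.748
v 2.532 0.39 1.235
v 2.023 0.093 2.872
f 2 1 4
f 2 4 3
f 4 1 5
f 4 5 3
f 5 1 6
f 5 6 3
f 6 1 7
f 6 7 3
f 7 1 8
f 7 8 3
f 8 1 9
f 8 9 3
f 9 1 10
f 9 10 3
f 10 1 11
f 10 11 3
f 11 1 12
f 11 12 3
f 12 1 13
f 12 13 3
f 13 1 2
f 13 2 3
f 15 14 17
f 15 17 16
f 17 14 18
f 17 18 16
f 18 14 19
f 18 19 16
f 19 14 20
f 19 20 16
f 20 14 21
f 20 21 16
f 21 14 22
f 21 22 16
f 22 14 23
f 22 23 16
f 23 14 24
f 23 24 16
f 24 14 25
f 24 25 16
f 25 14 26
f 25 26 16
f 26 14 27
f 26 27 16
f 27 14 28
f 27 28 16
f 28 14 29
f 28 29 16
f 29 14 15
f 29 15 16
f 30 67 46
f 67 41 70
f 46 70 35
f 67 70 46
f 30 46 42
f 46 35 47
f 42 47 31
f 46 47 42
f 30 42 51
f 42 31 52
f 51 52 37
f 42 52 51
f 30 51 63
f 51 37 66
f 63 66 40
f 51 66 63
f 30 63 67
f 63 40 71
f 67 71 41
f 63 71 67
f 31 47 58
f 47 35 61
f 58 61 39
f 47 61 58
f 35 70 48
f 70 41 69
f 48 69 34
f 70 69 48
f 41 71 68
f 71 40 64
f 68 64 32
f 71 64 68
f 40 66 65
f 66 37 53
f 65 53 36
f 66 53 65
f 37 52 57
f 52 31 54
f 57 54 38
f 52 54 57
f 33 59 45
f 59 39 60
f 45 60 34
f 59 60 45
f 33 45 43
f 45 34 44
f 43 44 32
f 45 44 43
f 33 43 50
f 43 32 49
f 50 49 36
f 43 49 50
f 33 50 55
f 50 36 56
f 55 56 38
f 50 56 55
f 33 55 59
f 55 38 62
f 59 62 39
f 55 62 59
f 34 60 48
f 60 39 61
f 48 61 35
f 60 61 48
f 32 44 68
f 44 34 69
f 68 69 41
f 44 69 68
f 36 49 65
f 49 32 64
f 65 64 40
f 49 64 65
f 38 56 57
f 56 36 53
f 57 53 37
f 56 53 57
f 39 62 58
f 62 38 54
f 58 54 31
f 62 54 58
f 73 72 76
f 73 76 74
f 74 76 77
f 74 77 75
f 76 72 78
f 76 78 77
f 77 78 79
f 77 79 75
f 78 72 80
f 78 80 79
f 79 80 81
f 79 81 75
f 80 72 82
f 80 82 81
f 81 82 83
f 81 83 75
f 82 72 84
f 82 84 83
f 83 84 85
f 83 85 75
f 84 72 86
f 84 86 85
f 85 86 87
f 85 87 75
f 86 72 88
f 86 88 87
f 87 88 89
f 87 89 75
f 88 72 90
f 88 90 89
f 89 90 91
f 89 91 75
f 90 72 92
f 90 92 91
f 91 92 93
f 91 93 75
f 92 72 94
f 92 94 93
f 93 94 95
f 93 95 75
f 94 72 96
f 94 96 95
f 95 96 97
f 95 97 75
f 96 72 98
f 96 98 97
f 97 98 99
f 97 99 75
f 98 72 100
f 98 100 99
f 99 100 101
f 99 101 75
f 100 72 102
f 100 102 101
f 101 102 103
f 101 103 75
f 102 72 73
f 102 73 103
f 103 73 74
f 103 74 75



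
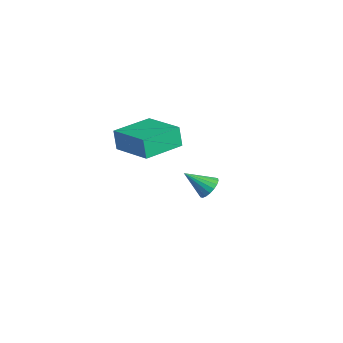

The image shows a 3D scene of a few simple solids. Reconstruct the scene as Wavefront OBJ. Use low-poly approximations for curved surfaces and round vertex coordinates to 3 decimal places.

v -1.297 -3.312 2.3
v -1.561 -3.331 3.388
v -1.769 -1.267 2.22
v -2.033 -1.286 3.308
v 0.773 -2.814 2.812
v 0.509 -2.833 3.9
v 0.301 -0.769 2.732
v 0.037 -0.788 3.82
v -2.831 2.333 -3.404
v -2.505 1.801 -3.743
v -3.509 1.287 -2.416
v -2.297 1.879 -3.518
v -2.195 2.046 -3.271
v -2.219 2.271 -3.05
v -2.364 2.508 -2.899
v -2.602 2.71 -2.848
v -2.885 2.837 -2.907
v -3.157 2.864 -3.065
v -3.365 2.787 -3.29
v -3.467 2.619 -3.537
v -3.443 2.394 -3.758
v -3.298 2.158 -3.909
v -3.061 1.956 -3.96
v -2.778 1.828 -3.901
f 2 4 1
f 5 2 1
f 1 4 3
f 3 5 1
f 2 8 4
f 6 2 5
f 6 8 2
f 4 8 3
f 7 5 3
f 3 8 7
f 7 6 5
f 8 6 7
f 10 9 12
f 10 12 11
f 12 9 13
f 12 13 11
f 13 9 14
f 13 14 11
f 14 9 15
f 14 15 11
f 15 9 16
f 15 16 11
f 16 9 17
f 16 17 11
f 17 9 18
f 17 18 11
f 18 9 19
f 18 19 11
f 19 9 20
f 19 20 11
f 20 9 21
f 20 21 11
f 21 9 22
f 21 22 11
f 22 9 23
f 22 23 11
f 23 9 24
f 23 24 11
f 24 9 10
f 24 10 11



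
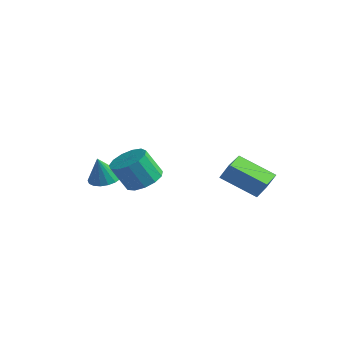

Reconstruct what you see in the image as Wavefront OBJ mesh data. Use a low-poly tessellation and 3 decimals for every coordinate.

v 0.341 -0.469 -1.046
v 0.804 0.2 -0.596
v 0.341 -0.361 0.716
v -0.121 -1.031 0.266
v 0.323 0.388 -0.685
v -0.14 -0.174 0.626
v -0.152 0.303 -0.889
v -0.615 -0.258 0.422
v -0.471 -0.027 -1.143
v -0.934 -0.588 0.169
v -0.531 -0.497 -1.366
v -0.994 -1.058 -0.054
v -0.315 -0.959 -1.487
v -0.778 -1.52 -0.175
v 0.11 -1.265 -1.468
v -0.353 -1.826 -0.156
v 0.608 -1.318 -1.315
v 0.145 -1.88 -0.004
v 1.022 -1.103 -1.077
v 0.559 -1.664 0.235
v 1.219 -0.686 -0.829
v 0.757 -1.247 0.483
v 1.138 -0.2 -0.649
v 0.675 -0.761 0.662
v -2.203 -0.415 -1.76
v -1.796 -1.082 -1.937
v -2.277 -0.805 -0.46
v -1.538 -0.851 -1.853
v -1.412 -0.534 -1.751
v -1.442 -0.194 -1.651
v -1.623 0.103 -1.572
v -1.919 0.296 -1.531
v -2.271 0.349 -1.536
v -2.609 0.251 -1.584
v -2.867 0.02 -1.668
v -2.994 -0.296 -1.77
v -2.964 -0.637 -1.87
v -2.783 -0.933 -1.949
v -2.487 -1.127 -1.99
v -2.135 -1.18 -1.985
v 2.362 2.166 -1.135
v 2.796 2.312 -0.269
v 1.882 3.341 -1.093
v 2.317 3.487 -0.226
v 3.963 2.853 -2.054
v 4.398 2.999 -1.187
v 3.484 4.028 -2.011
v 3.918 4.174 -1.145
f 2 1 5
f 2 5 3
f 3 5 6
f 3 6 4
f 5 1 7
f 5 7 6
f 6 7 8
f 6 8 4
f 7 1 9
f 7 9 8
f 8 9 10
f 8 10 4
f 9 1 11
f 9 11 10
f 10 11 12
f 10 12 4
f 11 1 13
f 11 13 12
f 12 13 14
f 12 14 4
f 13 1 15
f 13 15 14
f 14 15 16
f 14 16 4
f 15 1 17
f 15 17 16
f 16 17 18
f 16 18 4
f 17 1 19
f 17 19 18
f 18 19 20
f 18 20 4
f 19 1 21
f 19 21 20
f 20 21 22
f 20 22 4
f 21 1 23
f 21 23 22
f 22 23 24
f 22 24 4
f 23 1 2
f 23 2 24
f 24 2 3
f 24 3 4
f 26 25 28
f 26 28 27
f 28 25 29
f 28 29 27
f 29 25 30
f 29 30 27
f 30 25 31
f 30 31 27
f 31 25 32
f 31 32 27
f 32 25 33
f 32 33 27
f 33 25 34
f 33 34 27
f 34 25 35
f 34 35 27
f 35 25 36
f 35 36 27
f 36 25 37
f 36 37 27
f 37 25 38
f 37 38 27
f 38 25 39
f 38 39 27
f 39 25 40
f 39 40 27
f 40 25 26
f 40 26 27
f 42 44 41
f 45 42 41
f 41 44 43
f 43 45 41
f 42 48 44
f 46 42 45
f 46 48 42
f 44 48 43
f 47 45 43
f 43 48 47
f 47 46 45
f 48 46 47



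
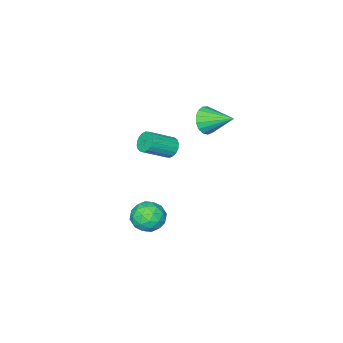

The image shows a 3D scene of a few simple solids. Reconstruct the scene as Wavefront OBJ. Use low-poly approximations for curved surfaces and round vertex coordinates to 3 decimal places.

v 2.462 3.128 -1.065
v 3.02 3.912 -1.237
v 3.72 2.188 -1.263
v 4.278 2.972 -1.435
v 3.921 2.814 -0.538
v 3.143 3.395 -0.417
v 3.597 2.705 -2.083
v 2.819 3.286 -1.962
v 3.722 3.651 -1.867
v 3.922 3.718 -0.912
v 2.818 2.382 -1.588
v 3.018 2.449 -0.633
v 2.631 3.602 -1.134
v 4.109 2.498 -1.366
v 3.899 2.405 -0.839
v 4.227 2.866 -0.94
v 2.703 3.298 -0.652
v 3.031 3.759 -0.753
v 3.56 3.114 -0.342
v 3.709 2.341 -1.747
v 4.037 2.802 -1.848
v 2.513 3.234 -1.56
v 2.841 3.695 -1.661
v 3.18 2.986 -2.158
v 3.371 3.91 -1.605
v 4.111 3.358 -1.721
v 3.71 3.201 -2.102
v 3.253 3.542 -2.031
v 3.489 3.949 -1.044
v 4.228 3.397 -1.16
v 4.018 3.304 -0.633
v 3.561 3.645 -0.561
v 3.901 3.796 -1.414
v 2.512 2.703 -1.34
v 3.251 2.151 -1.456
v 3.179 2.455 -1.939
v 2.722 2.796 -1.867
v 2.629 2.742 -0.779
v 3.369 2.19 -0.895
v 3.487 2.558 -0.469
v 3.03 2.899 -0.398
v 2.839 2.304 -1.086
v -3.377 0.329 1.158
v -2.72 0.214 1.777
v -3.803 1.911 1.902
v -2.521 0.421 1.45
v -2.517 0.608 1.056
v -2.711 0.73 0.686
v -3.057 0.76 0.423
v -3.477 0.692 0.329
v -3.874 0.54 0.425
v -4.157 0.34 0.688
v -4.262 0.137 1.059
v -4.164 -0.021 1.453
v -3.886 -0.1 1.779
v -3.491 -0.081 1.962
v -3.071 0.033 1.962
v -0.843 0.275 0.278
v -0.463 0.351 -0.256
v 0.904 -0.139 0.647
v 0.523 -0.215 1.182
v -0.452 0.616 -0.129
v 0.915 0.126 0.774
v -0.518 0.813 0.078
v 0.849 0.323 0.981
v -0.649 0.904 0.325
v 0.718 0.414 1.228
v -0.818 0.87 0.563
v 0.549 0.38 1.466
v -0.992 0.719 0.744
v 0.375 0.228 1.647
v -1.137 0.479 0.833
v 0.23 -0.011 1.736
v -1.224 0.199 0.813
v 0.143 -0.291 1.716
v -1.235 -0.066 0.686
v 0.132 -0.556 1.589
v -1.169 -0.263 0.479
v 0.198 -0.753 1.382
v -1.038 -0.354 0.232
v 0.329 -0.844 1.135
v -0.869 -0.32 -0.006
v 0.498 -0.81 0.897
v -0.695 -0.168 -0.187
v 0.672 -0.659 0.716
v -0.55 0.071 -0.276
v 0.817 -0.419 0.627
f 1 38 17
f 38 12 41
f 17 41 6
f 38 41 17
f 1 17 13
f 17 6 18
f 13 18 2
f 17 18 13
f 1 13 22
f 13 2 23
f 22 23 8
f 13 23 22
f 1 22 34
f 22 8 37
f 34 37 11
f 22 37 34
f 1 34 38
f 34 11 42
f 38 42 12
f 34 42 38
f 2 18 29
f 18 6 32
f 29 32 10
f 18 32 29
f 6 41 19
f 41 12 40
f 19 40 5
f 41 40 19
f 12 42 39
f 42 11 35
f 39 35 3
f 42 35 39
f 11 37 36
f 37 8 24
f 36 24 7
f 37 24 36
f 8 23 28
f 23 2 25
f 28 25 9
f 23 25 28
f 4 30 16
f 30 10 31
f 16 31 5
f 30 31 16
f 4 16 14
f 16 5 15
f 14 15 3
f 16 15 14
f 4 14 21
f 14 3 20
f 21 20 7
f 14 20 21
f 4 21 26
f 21 7 27
f 26 27 9
f 21 27 26
f 4 26 30
f 26 9 33
f 30 33 10
f 26 33 30
f 5 31 19
f 31 10 32
f 19 32 6
f 31 32 19
f 3 15 39
f 15 5 40
f 39 40 12
f 15 40 39
f 7 20 36
f 20 3 35
f 36 35 11
f 20 35 36
f 9 27 28
f 27 7 24
f 28 24 8
f 27 24 28
f 10 33 29
f 33 9 25
f 29 25 2
f 33 25 29
f 44 43 46
f 44 46 45
f 46 43 47
f 46 47 45
f 47 43 48
f 47 48 45
f 48 43 49
f 48 49 45
f 49 43 50
f 49 50 45
f 50 43 51
f 50 51 45
f 51 43 52
f 51 52 45
f 52 43 53
f 52 53 45
f 53 43 54
f 53 54 45
f 54 43 55
f 54 55 45
f 55 43 56
f 55 56 45
f 56 43 57
f 56 57 45
f 57 43 44
f 57 44 45
f 59 58 62
f 59 62 60
f 60 62 63
f 60 63 61
f 62 58 64
f 62 64 63
f 63 64 65
f 63 65 61
f 64 58 66
f 64 66 65
f 65 66 67
f 65 67 61
f 66 58 68
f 66 68 67
f 67 68 69
f 67 69 61
f 68 58 70
f 68 70 69
f 69 70 71
f 69 71 61
f 70 58 72
f 70 72 71
f 71 72 73
f 71 73 61
f 72 58 74
f 72 74 73
f 73 74 75
f 73 75 61
f 74 58 76
f 74 76 75
f 75 76 77
f 75 77 61
f 76 58 78
f 76 78 77
f 77 78 79
f 77 79 61
f 78 58 80
f 78 80 79
f 79 80 81
f 79 81 61
f 80 58 82
f 80 82 81
f 81 82 83
f 81 83 61
f 82 58 84
f 82 84 83
f 83 84 85
f 83 85 61
f 84 58 86
f 84 86 85
f 85 86 87
f 85 87 61
f 86 58 59
f 86 59 87
f 87 59 60
f 87 60 61



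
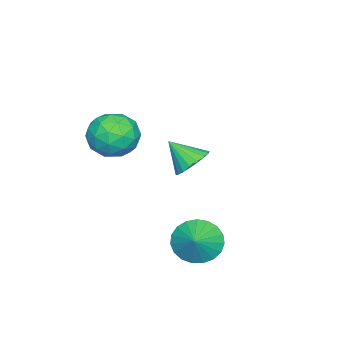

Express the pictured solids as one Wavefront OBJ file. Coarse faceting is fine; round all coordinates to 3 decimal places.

v 1.834 -0.875 1.733
v 2.563 -0.003 1.517
v 2.817 -1.317 3.263
v 3.546 -0.445 3.047
v 2.458 -0.223 3.373
v 1.851 0.05 2.427
v 3.529 -1.37 2.353
v 2.922 -1.097 1.407
v 3.61 -0.309 1.9
v 2.948 0.4 2.53
v 2.432 -1.72 2.25
v 1.77 -1.011 2.88
v 2.112 -0.4 1.491
v 3.268 -0.92 3.289
v 2.629 -0.789 3.481
v 3.057 -0.277 3.354
v 1.694 -0.369 2.026
v 2.122 0.144 1.899
v 2.06 0.014 2.989
v 3.258 -1.464 2.881
v 3.686 -0.951 2.754
v 2.323 -1.043 1.426
v 2.751 -0.531 1.299
v 3.32 -1.334 1.791
v 3.156 -0.067 1.589
v 3.734 -0.327 2.488
v 3.724 -0.871 2.08
v 3.367 -0.711 1.525
v 2.767 0.349 1.959
v 3.345 0.09 2.858
v 2.706 0.22 3.05
v 2.348 0.38 2.494
v 3.383 0.169 2.184
v 2.035 -1.41 1.922
v 2.613 -1.669 2.821
v 3.032 -1.7 2.286
v 2.674 -1.54 1.73
v 1.646 -0.993 2.292
v 2.224 -1.253 3.191
v 2.013 -0.609 3.255
v 1.656 -0.449 2.7
v 1.997 -1.489 2.596
v 3.505 3.314 -2.143
v 4.141 2.943 -2.891
v 4.435 3.606 -1.497
v 4.094 3.36 -3.011
v 3.944 3.769 -2.981
v 3.719 4.099 -2.806
v 3.457 4.294 -2.517
v 3.203 4.319 -2.162
v 3.001 4.171 -1.805
v 2.886 3.874 -1.506
v 2.878 3.48 -1.317
v 2.979 3.058 -1.271
v 3.171 2.68 -1.376
v 3.42 2.411 -1.614
v 3.684 2.299 -1.943
v 3.917 2.362 -2.306
v 4.079 2.59 -2.642
v -1.28 0.937 -0.927
v -0.36 0.941 -0.941
v -1.26 -0.157 0.127
v -0.448 1.218 -0.652
v -0.701 1.439 -0.418
v -1.068 1.56 -0.284
v -1.478 1.559 -0.278
v -1.848 1.434 -0.401
v -2.106 1.211 -0.627
v -2.2 0.934 -0.913
v -2.112 0.657 -1.202
v -1.859 0.436 -1.437
v -1.492 0.314 -1.57
v -1.083 0.316 -1.576
v -0.712 0.44 -1.454
v -0.455 0.664 -1.227
f 1 38 17
f 38 12 41
f 17 41 6
f 38 41 17
f 1 17 13
f 17 6 18
f 13 18 2
f 17 18 13
f 1 13 22
f 13 2 23
f 22 23 8
f 13 23 22
f 1 22 34
f 22 8 37
f 34 37 11
f 22 37 34
f 1 34 38
f 34 11 42
f 38 42 12
f 34 42 38
f 2 18 29
f 18 6 32
f 29 32 10
f 18 32 29
f 6 41 19
f 41 12 40
f 19 40 5
f 41 40 19
f 12 42 39
f 42 11 35
f 39 35 3
f 42 35 39
f 11 37 36
f 37 8 24
f 36 24 7
f 37 24 36
f 8 23 28
f 23 2 25
f 28 25 9
f 23 25 28
f 4 30 16
f 30 10 31
f 16 31 5
f 30 31 16
f 4 16 14
f 16 5 15
f 14 15 3
f 16 15 14
f 4 14 21
f 14 3 20
f 21 20 7
f 14 20 21
f 4 21 26
f 21 7 27
f 26 27 9
f 21 27 26
f 4 26 30
f 26 9 33
f 30 33 10
f 26 33 30
f 5 31 19
f 31 10 32
f 19 32 6
f 31 32 19
f 3 15 39
f 15 5 40
f 39 40 12
f 15 40 39
f 7 20 36
f 20 3 35
f 36 35 11
f 20 35 36
f 9 27 28
f 27 7 24
f 28 24 8
f 27 24 28
f 10 33 29
f 33 9 25
f 29 25 2
f 33 25 29
f 44 43 46
f 44 46 45
f 46 43 47
f 46 47 45
f 47 43 48
f 47 48 45
f 48 43 49
f 48 49 45
f 49 43 50
f 49 50 45
f 50 43 51
f 50 51 45
f 51 43 52
f 51 52 45
f 52 43 53
f 52 53 45
f 53 43 54
f 53 54 45
f 54 43 55
f 54 55 45
f 55 43 56
f 55 56 45
f 56 43 57
f 56 57 45
f 57 43 58
f 57 58 45
f 58 43 59
f 58 59 45
f 59 43 44
f 59 44 45
f 61 60 63
f 61 63 62
f 63 60 64
f 63 64 62
f 64 60 65
f 64 65 62
f 65 60 66
f 65 66 62
f 66 60 67
f 66 67 62
f 67 60 68
f 67 68 62
f 68 60 69
f 68 69 62
f 69 60 70
f 69 70 62
f 70 60 71
f 70 71 62
f 71 60 72
f 71 72 62
f 72 60 73
f 72 73 62
f 73 60 74
f 73 74 62
f 74 60 75
f 74 75 62
f 75 60 61
f 75 61 62



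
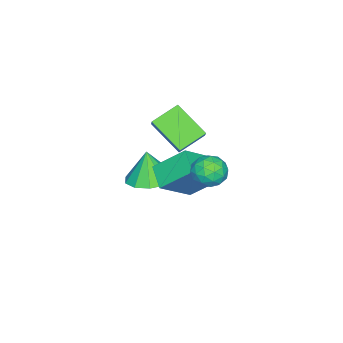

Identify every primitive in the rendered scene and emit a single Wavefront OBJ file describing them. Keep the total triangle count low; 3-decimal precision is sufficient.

v -2.287 -3.748 -2.067
v -1.516 -4.489 -2.104
v -2.473 -4.012 -0.613
v -1.234 -3.908 -1.962
v -1.355 -3.266 -1.861
v -1.831 -2.807 -1.838
v -2.481 -2.708 -1.903
v -3.058 -3.006 -2.031
v -3.34 -3.588 -2.173
v -3.22 -4.23 -2.274
v -2.743 -4.688 -2.296
v -2.093 -4.787 -2.231
v -0.819 -1.516 0.09
v -1.221 -0.31 1.204
v -0.074 -0.819 -0.396
v -0.476 0.387 0.718
v 0.536 -2.147 1.262
v 0.134 -0.941 2.376
v 1.281 -1.45 0.776
v 0.879 -0.244 1.89
v 2.42 1.648 3.034
v 2.783 1.208 3.531
v 1.457 0.892 3.069
v 1.82 0.452 3.566
v 1.584 1.141 3.772
v 2.179 1.609 3.75
v 2.061 0.491 2.85
v 2.656 0.959 2.828
v 2.561 0.493 3.417
v 2.267 0.895 3.988
v 1.973 1.205 2.612
v 1.679 1.607 3.183
v 2.686 1.495 3.279
v 1.554 0.605 3.321
v 1.415 1.011 3.442
v 1.629 0.752 3.734
v 2.331 1.73 3.408
v 2.545 1.471 3.701
v 1.84 1.432 3.842
v 1.695 0.629 2.899
v 1.909 0.37 3.192
v 2.611 1.348 2.866
v 2.825 1.089 3.158
v 2.4 0.668 2.758
v 2.769 0.816 3.505
v 2.203 0.371 3.525
v 2.345 0.395 3.104
v 2.694 0.669 3.091
v 2.596 1.052 3.84
v 2.03 0.607 3.861
v 1.891 1.012 3.982
v 2.241 1.287 3.969
v 2.466 0.632 3.773
v 2.21 1.493 2.739
v 1.644 1.048 2.76
v 1.999 0.813 2.631
v 2.349 1.088 2.618
v 2.037 1.729 3.075
v 1.471 1.284 3.095
v 1.546 1.431 3.509
v 1.895 1.705 3.496
v 1.774 1.468 2.827
v -0.491 -2.729 2.889
v -1.461 -2.105 3.444
v -0.181 -1.361 1.893
v -1.151 -0.737 2.448
v 0.111 -2.383 3.552
v -0.859 -1.759 4.107
v 0.421 -1.015 2.556
v -0.549 -0.391 3.111
f 2 1 4
f 2 4 3
f 4 1 5
f 4 5 3
f 5 1 6
f 5 6 3
f 6 1 7
f 6 7 3
f 7 1 8
f 7 8 3
f 8 1 9
f 8 9 3
f 9 1 10
f 9 10 3
f 10 1 11
f 10 11 3
f 11 1 12
f 11 12 3
f 12 1 2
f 12 2 3
f 14 16 13
f 17 14 13
f 13 16 15
f 15 17 13
f 14 20 16
f 18 14 17
f 18 20 14
f 16 20 15
f 19 17 15
f 15 20 19
f 19 18 17
f 20 18 19
f 21 58 37
f 58 32 61
f 37 61 26
f 58 61 37
f 21 37 33
f 37 26 38
f 33 38 22
f 37 38 33
f 21 33 42
f 33 22 43
f 42 43 28
f 33 43 42
f 21 42 54
f 42 28 57
f 54 57 31
f 42 57 54
f 21 54 58
f 54 31 62
f 58 62 32
f 54 62 58
f 22 38 49
f 38 26 52
f 49 52 30
f 38 52 49
f 26 61 39
f 61 32 60
f 39 60 25
f 61 60 39
f 32 62 59
f 62 31 55
f 59 55 23
f 62 55 59
f 31 57 56
f 57 28 44
f 56 44 27
f 57 44 56
f 28 43 48
f 43 22 45
f 48 45 29
f 43 45 48
f 24 50 36
f 50 30 51
f 36 51 25
f 50 51 36
f 24 36 34
f 36 25 35
f 34 35 23
f 36 35 34
f 24 34 41
f 34 23 40
f 41 40 27
f 34 40 41
f 24 41 46
f 41 27 47
f 46 47 29
f 41 47 46
f 24 46 50
f 46 29 53
f 50 53 30
f 46 53 50
f 25 51 39
f 51 30 52
f 39 52 26
f 51 52 39
f 23 35 59
f 35 25 60
f 59 60 32
f 35 60 59
f 27 40 56
f 40 23 55
f 56 55 31
f 40 55 56
f 29 47 48
f 47 27 44
f 48 44 28
f 47 44 48
f 30 53 49
f 53 29 45
f 49 45 22
f 53 45 49
f 64 66 63
f 67 64 63
f 63 66 65
f 65 67 63
f 64 70 66
f 68 64 67
f 68 70 64
f 66 70 65
f 69 67 65
f 65 70 69
f 69 68 67
f 70 68 69



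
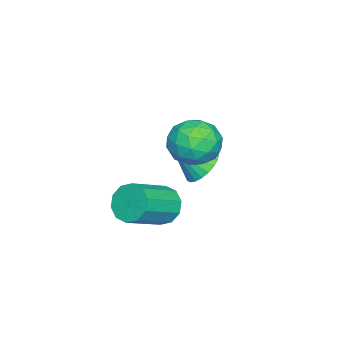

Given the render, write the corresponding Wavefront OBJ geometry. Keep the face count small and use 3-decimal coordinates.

v -0.083 1.679 0.007
v 0.653 1.108 -0.695
v -1.293 0.232 -0.085
v -0.557 -0.339 -0.787
v -0.281 -0.17 0.334
v 0.467 0.724 0.391
v -1.107 0.616 -1.171
v -0.359 1.51 -1.114
v 0.02 0.451 -1.424
v 0.531 -0.035 -0.493
v -1.171 1.375 -0.287
v -0.66 0.889 0.644
v 0.391 1.52 -0.336
v -1.031 -0.18 -0.444
v -0.869 -0.081 0.215
v -0.437 -0.417 -0.198
v 0.282 1.295 0.303
v 0.715 0.959 -0.11
v 0.165 0.208 0.495
v -1.355 0.381 -0.67
v -0.922 0.045 -1.083
v -0.203 1.757 -0.582
v 0.229 1.421 -0.995
v -0.805 1.132 -1.275
v 0.452 0.798 -1.177
v -0.259 -0.052 -1.231
v -0.582 0.51 -1.457
v -0.143 1.035 -1.423
v 0.752 0.513 -0.63
v 0.041 -0.338 -0.684
v 0.203 -0.239 -0.025
v 0.643 0.287 0.008
v 0.38 0.127 -1.058
v -0.681 1.678 -0.096
v -1.392 0.827 -0.15
v -1.283 1.053 -0.788
v -0.843 1.579 -0.755
v -0.381 1.392 0.451
v -1.092 0.542 0.397
v -0.497 0.305 0.643
v -0.058 0.83 0.677
v -1.02 1.213 0.278
v -2.132 0.307 -2.899
v -1.381 0.104 -3.445
v -1.628 -0.787 -1.801
v -1.246 0.378 -3.235
v -1.246 0.641 -2.974
v -1.381 0.853 -2.701
v -1.63 0.982 -2.458
v -1.955 1.008 -2.283
v -2.308 0.927 -2.202
v -2.634 0.752 -2.226
v -2.883 0.509 -2.354
v -3.018 0.235 -2.564
v -3.018 -0.028 -2.825
v -2.884 -0.24 -3.098
v -2.635 -0.369 -3.34
v -2.309 -0.394 -3.516
v -1.956 -0.314 -3.597
v -1.631 -0.139 -3.572
v 1.274 0.032 -3.132
v 1.537 -0.391 -3.893
v 3.108 -1.114 -2.95
v 2.846 -0.692 -2.188
v 1.77 0.12 -3.889
v 3.341 -0.603 -2.946
v 1.814 0.598 -3.596
v 3.385 -0.125 -2.653
v 1.652 0.86 -3.125
v 3.223 0.136 -2.182
v 1.345 0.805 -2.657
v 2.916 0.082 -1.714
v 1.012 0.454 -2.37
v 2.583 -0.269 -1.427
v 0.779 -0.057 -2.374
v 2.35 -0.78 -1.431
v 0.735 -0.535 -2.667
v 2.306 -1.258 -1.724
v 0.897 -0.796 -3.138
v 2.468 -1.52 -2.195
v 1.204 -0.742 -3.606
v 2.775 -1.465 -2.663
f 1 38 17
f 38 12 41
f 17 41 6
f 38 41 17
f 1 17 13
f 17 6 18
f 13 18 2
f 17 18 13
f 1 13 22
f 13 2 23
f 22 23 8
f 13 23 22
f 1 22 34
f 22 8 37
f 34 37 11
f 22 37 34
f 1 34 38
f 34 11 42
f 38 42 12
f 34 42 38
f 2 18 29
f 18 6 32
f 29 32 10
f 18 32 29
f 6 41 19
f 41 12 40
f 19 40 5
f 41 40 19
f 12 42 39
f 42 11 35
f 39 35 3
f 42 35 39
f 11 37 36
f 37 8 24
f 36 24 7
f 37 24 36
f 8 23 28
f 23 2 25
f 28 25 9
f 23 25 28
f 4 30 16
f 30 10 31
f 16 31 5
f 30 31 16
f 4 16 14
f 16 5 15
f 14 15 3
f 16 15 14
f 4 14 21
f 14 3 20
f 21 20 7
f 14 20 21
f 4 21 26
f 21 7 27
f 26 27 9
f 21 27 26
f 4 26 30
f 26 9 33
f 30 33 10
f 26 33 30
f 5 31 19
f 31 10 32
f 19 32 6
f 31 32 19
f 3 15 39
f 15 5 40
f 39 40 12
f 15 40 39
f 7 20 36
f 20 3 35
f 36 35 11
f 20 35 36
f 9 27 28
f 27 7 24
f 28 24 8
f 27 24 28
f 10 33 29
f 33 9 25
f 29 25 2
f 33 25 29
f 44 43 46
f 44 46 45
f 46 43 47
f 46 47 45
f 47 43 48
f 47 48 45
f 48 43 49
f 48 49 45
f 49 43 50
f 49 50 45
f 50 43 51
f 50 51 45
f 51 43 52
f 51 52 45
f 52 43 53
f 52 53 45
f 53 43 54
f 53 54 45
f 54 43 55
f 54 55 45
f 55 43 56
f 55 56 45
f 56 43 57
f 56 57 45
f 57 43 58
f 57 58 45
f 58 43 59
f 58 59 45
f 59 43 60
f 59 60 45
f 60 43 44
f 60 44 45
f 62 61 65
f 62 65 63
f 63 65 66
f 63 66 64
f 65 61 67
f 65 67 66
f 66 67 68
f 66 68 64
f 67 61 69
f 67 69 68
f 68 69 70
f 68 70 64
f 69 61 71
f 69 71 70
f 70 71 72
f 70 72 64
f 71 61 73
f 71 73 72
f 72 73 74
f 72 74 64
f 73 61 75
f 73 75 74
f 74 75 76
f 74 76 64
f 75 61 77
f 75 77 76
f 76 77 78
f 76 78 64
f 77 61 79
f 77 79 78
f 78 79 80
f 78 80 64
f 79 61 81
f 79 81 80
f 80 81 82
f 80 82 64
f 81 61 62
f 81 62 82
f 82 62 63
f 82 63 64



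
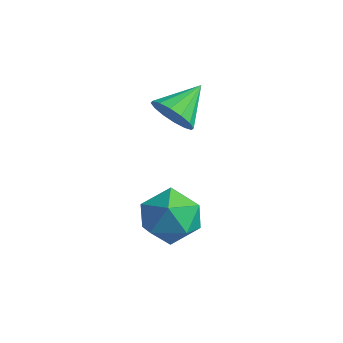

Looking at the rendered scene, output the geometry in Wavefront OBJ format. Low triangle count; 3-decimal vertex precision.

v -2.41 2.849 3.489
v -1.808 2.545 3.991
v -2.31 4.171 4.171
v -1.597 2.707 3.647
v -1.603 2.907 3.261
v -1.826 3.091 2.936
v -2.205 3.211 2.759
v -2.638 3.233 2.778
v -3.011 3.153 2.988
v -3.222 2.992 3.332
v -3.216 2.792 3.718
v -2.994 2.608 4.043
v -2.615 2.488 4.219
v -2.181 2.465 4.2
v -2.412 1.994 -0.105
v -1.716 2.041 -0.987
v -1.144 1.099 0.847
v -0.448 1.146 -0.035
v -0.707 2.085 0.527
v -1.491 2.638 -0.061
v -1.369 0.502 -0.079
v -2.153 1.055 -0.667
v -1.072 1.118 -0.971
v -0.662 2.097 -0.597
v -2.198 1.043 0.457
v -1.788 2.022 0.831
f 2 1 4
f 2 4 3
f 4 1 5
f 4 5 3
f 5 1 6
f 5 6 3
f 6 1 7
f 6 7 3
f 7 1 8
f 7 8 3
f 8 1 9
f 8 9 3
f 9 1 10
f 9 10 3
f 10 1 11
f 10 11 3
f 11 1 12
f 11 12 3
f 12 1 13
f 12 13 3
f 13 1 14
f 13 14 3
f 14 1 2
f 14 2 3
f 15 26 20
f 15 20 16
f 15 16 22
f 15 22 25
f 15 25 26
f 16 20 24
f 20 26 19
f 26 25 17
f 25 22 21
f 22 16 23
f 18 24 19
f 18 19 17
f 18 17 21
f 18 21 23
f 18 23 24
f 19 24 20
f 17 19 26
f 21 17 25
f 23 21 22
f 24 23 16



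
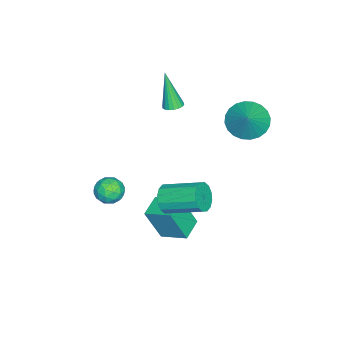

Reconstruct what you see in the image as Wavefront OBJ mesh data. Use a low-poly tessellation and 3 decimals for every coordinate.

v -3.404 -0.598 1.365
v -2.902 -0.614 1.453
v -3.756 -1.122 3.295
v -2.955 -0.399 1.502
v -3.097 -0.223 1.523
v -3.299 -0.121 1.514
v -3.523 -0.114 1.475
v -3.723 -0.203 1.415
v -3.86 -0.37 1.344
v -3.906 -0.582 1.278
v -3.853 -0.797 1.229
v -3.711 -0.973 1.207
v -3.509 -1.074 1.217
v -3.285 -1.081 1.256
v -3.085 -0.993 1.316
v -2.948 -0.826 1.387
v 2.312 1.043 0.142
v 2.758 0.808 0.711
v 2.774 2.522 1.407
v 2.328 2.757 0.838
v 3.006 0.921 0.427
v 3.022 2.634 1.124
v 3.068 1.066 0.067
v 3.084 2.78 0.763
v 2.928 1.206 -0.273
v 2.944 2.92 0.423
v 2.622 1.302 -0.502
v 2.638 3.016 0.195
v 2.234 1.328 -0.558
v 2.25 3.042 0.138
v 1.866 1.278 -0.427
v 1.882 2.992 0.269
v 1.618 1.166 -0.144
v 1.634 2.879 0.553
v 1.556 1.02 0.217
v 1.572 2.734 0.913
v 1.696 0.88 0.557
v 1.712 2.594 1.253
v 2.002 0.784 0.785
v 2.018 2.498 1.482
v 2.39 0.758 0.842
v 2.406 2.472 1.538
v -0.573 -2.582 -2.136
v -0.087 -2.183 -1.696
v 0.307 -2.697 -3.004
v 0.793 -2.298 -2.564
v 0.575 -3.003 -2.353
v 0.03 -2.932 -1.816
v 0.19 -1.948 -2.884
v -0.355 -1.877 -2.347
v 0.384 -1.791 -2.158
v 0.622 -2.443 -1.83
v -0.402 -2.437 -2.87
v -0.164 -3.089 -2.542
v -0.408 -2.372 -1.84
v 0.628 -2.508 -2.86
v 0.499 -2.922 -2.736
v 0.785 -2.688 -2.477
v -0.339 -2.812 -1.911
v -0.053 -2.578 -1.652
v 0.336 -3.06 -2.038
v 0.273 -2.302 -3.048
v 0.559 -2.068 -2.789
v -0.565 -2.192 -2.223
v -0.279 -1.958 -1.964
v -0.116 -1.82 -2.662
v 0.155 -1.908 -1.853
v 0.673 -1.976 -2.363
v 0.318 -1.77 -2.551
v -0.002 -1.728 -2.235
v 0.295 -2.291 -1.66
v 0.813 -2.359 -2.17
v 0.684 -2.773 -2.046
v 0.364 -2.731 -1.731
v 0.572 -2.061 -1.931
v -0.593 -2.521 -2.53
v -0.075 -2.589 -3.04
v -0.144 -2.149 -2.969
v -0.464 -2.107 -2.654
v -0.453 -2.904 -2.337
v 0.065 -2.972 -2.847
v 0.222 -3.152 -2.465
v -0.098 -3.11 -2.149
v -0.352 -2.819 -2.769
v 0.101 0.531 -3.59
v 0.36 -0.15 -1.9
v 0.315 1.816 -3.105
v 0.574 1.135 -1.415
v 1.226 0.425 -3.805
v 1.485 -0.256 -2.115
v 1.44 1.71 -3.32
v 1.699 1.029 -1.63
v -2.187 3.289 2.422
v -1.578 2.562 2.047
v -1.213 3.571 3.458
v -1.454 2.881 1.843
v -1.441 3.261 1.727
v -1.542 3.646 1.717
v -1.742 3.976 1.815
v -2.009 4.202 2.005
v -2.303 4.289 2.258
v -2.58 4.223 2.537
v -2.797 4.015 2.798
v -2.921 3.697 3.002
v -2.934 3.316 3.117
v -2.833 2.932 3.127
v -2.633 2.601 3.03
v -2.366 2.375 2.84
v -2.072 2.289 2.586
v -1.795 2.354 2.308
f 2 1 4
f 2 4 3
f 4 1 5
f 4 5 3
f 5 1 6
f 5 6 3
f 6 1 7
f 6 7 3
f 7 1 8
f 7 8 3
f 8 1 9
f 8 9 3
f 9 1 10
f 9 10 3
f 10 1 11
f 10 11 3
f 11 1 12
f 11 12 3
f 12 1 13
f 12 13 3
f 13 1 14
f 13 14 3
f 14 1 15
f 14 15 3
f 15 1 16
f 15 16 3
f 16 1 2
f 16 2 3
f 18 17 21
f 18 21 19
f 19 21 22
f 19 22 20
f 21 17 23
f 21 23 22
f 22 23 24
f 22 24 20
f 23 17 25
f 23 25 24
f 24 25 26
f 24 26 20
f 25 17 27
f 25 27 26
f 26 27 28
f 26 28 20
f 27 17 29
f 27 29 28
f 28 29 30
f 28 30 20
f 29 17 31
f 29 31 30
f 30 31 32
f 30 32 20
f 31 17 33
f 31 33 32
f 32 33 34
f 32 34 20
f 33 17 35
f 33 35 34
f 34 35 36
f 34 36 20
f 35 17 37
f 35 37 36
f 36 37 38
f 36 38 20
f 37 17 39
f 37 39 38
f 38 39 40
f 38 40 20
f 39 17 41
f 39 41 40
f 40 41 42
f 40 42 20
f 41 17 18
f 41 18 42
f 42 18 19
f 42 19 20
f 43 80 59
f 80 54 83
f 59 83 48
f 80 83 59
f 43 59 55
f 59 48 60
f 55 60 44
f 59 60 55
f 43 55 64
f 55 44 65
f 64 65 50
f 55 65 64
f 43 64 76
f 64 50 79
f 76 79 53
f 64 79 76
f 43 76 80
f 76 53 84
f 80 84 54
f 76 84 80
f 44 60 71
f 60 48 74
f 71 74 52
f 60 74 71
f 48 83 61
f 83 54 82
f 61 82 47
f 83 82 61
f 54 84 81
f 84 53 77
f 81 77 45
f 84 77 81
f 53 79 78
f 79 50 66
f 78 66 49
f 79 66 78
f 50 65 70
f 65 44 67
f 70 67 51
f 65 67 70
f 46 72 58
f 72 52 73
f 58 73 47
f 72 73 58
f 46 58 56
f 58 47 57
f 56 57 45
f 58 57 56
f 46 56 63
f 56 45 62
f 63 62 49
f 56 62 63
f 46 63 68
f 63 49 69
f 68 69 51
f 63 69 68
f 46 68 72
f 68 51 75
f 72 75 52
f 68 75 72
f 47 73 61
f 73 52 74
f 61 74 48
f 73 74 61
f 45 57 81
f 57 47 82
f 81 82 54
f 57 82 81
f 49 62 78
f 62 45 77
f 78 77 53
f 62 77 78
f 51 69 70
f 69 49 66
f 70 66 50
f 69 66 70
f 52 75 71
f 75 51 67
f 71 67 44
f 75 67 71
f 86 88 85
f 89 86 85
f 85 88 87
f 87 89 85
f 86 92 88
f 90 86 89
f 90 92 86
f 88 92 87
f 91 89 87
f 87 92 91
f 91 90 89
f 92 90 91
f 94 93 96
f 94 96 95
f 96 93 97
f 96 97 95
f 97 93 98
f 97 98 95
f 98 93 99
f 98 99 95
f 99 93 100
f 99 100 95
f 100 93 101
f 100 101 95
f 101 93 102
f 101 102 95
f 102 93 103
f 102 103 95
f 103 93 104
f 103 104 95
f 104 93 105
f 104 105 95
f 105 93 106
f 105 106 95
f 106 93 107
f 106 107 95
f 107 93 108
f 107 108 95
f 108 93 109
f 108 109 95
f 109 93 110
f 109 110 95
f 110 93 94
f 110 94 95



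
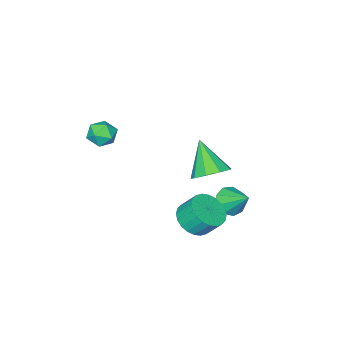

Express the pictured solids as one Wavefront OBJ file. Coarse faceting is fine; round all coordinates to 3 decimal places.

v -3.034 3.131 -3.65
v -2.502 2.726 -3.158
v -3.026 4.309 -2.69
v -2.217 3.035 -3.539
v -2.314 3.389 -3.972
v -2.747 3.622 -4.255
v -3.315 3.626 -4.255
v -3.751 3.397 -3.971
v -3.852 3.045 -3.538
v -3.569 2.732 -3.157
v -3.036 2.606 -3.007
v -3.643 1.222 -3.151
v -2.881 0.625 -3.439
v -4.037 -0.022 -1.609
v -2.653 1.102 -2.995
v -2.887 1.636 -2.624
v -3.476 1.976 -2.499
v -4.142 1.963 -2.68
v -4.576 1.604 -3.081
v -4.572 1.066 -3.514
v -4.134 0.601 -3.778
v -3.467 0.427 -3.748
v -0.634 -2.249 -1.292
v 0.165 -2.33 -1.19
v -0.845 -3.09 -0.31
v -0.046 -3.171 -0.208
v -0.409 -2.473 -0.021
v -0.279 -1.952 -0.627
v -0.401 -3.468 -0.873
v -0.271 -2.947 -1.479
v 0.309 -3.083 -0.931
v 0.304 -2.468 -0.404
v -0.984 -2.952 -1.096
v -0.989 -2.337 -0.569
v -0.978 2.831 -3.964
v -0.575 2.177 -3.355
v -0.88 2.856 -2.426
v -1.282 3.509 -3.036
v -0.278 2.407 -3.425
v -0.582 3.085 -2.496
v -0.087 2.701 -3.578
v -0.391 3.379 -2.649
v -0.031 3.015 -3.789
v -0.336 3.693 -2.86
v -0.12 3.301 -4.027
v -0.425 3.979 -3.098
v -0.339 3.515 -4.255
v -0.644 4.194 -3.326
v -0.656 3.625 -4.439
v -0.96 4.304 -3.51
v -1.021 3.615 -4.551
v -1.326 4.293 -3.622
v -1.38 3.484 -4.574
v -1.685 4.163 -3.645
v -1.678 3.255 -4.504
v -1.982 3.933 -3.575
v -1.869 2.961 -4.351
v -2.173 3.639 -3.422
v -1.924 2.647 -4.14
v -2.229 3.325 -3.211
v -1.835 2.361 -3.902
v -2.14 3.039 -2.973
v -1.616 2.146 -3.674
v -1.921 2.825 -2.745
v -1.3 2.036 -3.49
v -1.604 2.715 -2.561
v -0.934 2.047 -3.378
v -1.239 2.725 -2.449
f 2 1 4
f 2 4 3
f 4 1 5
f 4 5 3
f 5 1 6
f 5 6 3
f 6 1 7
f 6 7 3
f 7 1 8
f 7 8 3
f 8 1 9
f 8 9 3
f 9 1 10
f 9 10 3
f 10 1 11
f 10 11 3
f 11 1 2
f 11 2 3
f 13 12 15
f 13 15 14
f 15 12 16
f 15 16 14
f 16 12 17
f 16 17 14
f 17 12 18
f 17 18 14
f 18 12 19
f 18 19 14
f 19 12 20
f 19 20 14
f 20 12 21
f 20 21 14
f 21 12 22
f 21 22 14
f 22 12 13
f 22 13 14
f 23 34 28
f 23 28 24
f 23 24 30
f 23 30 33
f 23 33 34
f 24 28 32
f 28 34 27
f 34 33 25
f 33 30 29
f 30 24 31
f 26 32 27
f 26 27 25
f 26 25 29
f 26 29 31
f 26 31 32
f 27 32 28
f 25 27 34
f 29 25 33
f 31 29 30
f 32 31 24
f 36 35 39
f 36 39 37
f 37 39 40
f 37 40 38
f 39 35 41
f 39 41 40
f 40 41 42
f 40 42 38
f 41 35 43
f 41 43 42
f 42 43 44
f 42 44 38
f 43 35 45
f 43 45 44
f 44 45 46
f 44 46 38
f 45 35 47
f 45 47 46
f 46 47 48
f 46 48 38
f 47 35 49
f 47 49 48
f 48 49 50
f 48 50 38
f 49 35 51
f 49 51 50
f 50 51 52
f 50 52 38
f 51 35 53
f 51 53 52
f 52 53 54
f 52 54 38
f 53 35 55
f 53 55 54
f 54 55 56
f 54 56 38
f 55 35 57
f 55 57 56
f 56 57 58
f 56 58 38
f 57 35 59
f 57 59 58
f 58 59 60
f 58 60 38
f 59 35 61
f 59 61 60
f 60 61 62
f 60 62 38
f 61 35 63
f 61 63 62
f 62 63 64
f 62 64 38
f 63 35 65
f 63 65 64
f 64 65 66
f 64 66 38
f 65 35 67
f 65 67 66
f 66 67 68
f 66 68 38
f 67 35 36
f 67 36 68
f 68 36 37
f 68 37 38

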